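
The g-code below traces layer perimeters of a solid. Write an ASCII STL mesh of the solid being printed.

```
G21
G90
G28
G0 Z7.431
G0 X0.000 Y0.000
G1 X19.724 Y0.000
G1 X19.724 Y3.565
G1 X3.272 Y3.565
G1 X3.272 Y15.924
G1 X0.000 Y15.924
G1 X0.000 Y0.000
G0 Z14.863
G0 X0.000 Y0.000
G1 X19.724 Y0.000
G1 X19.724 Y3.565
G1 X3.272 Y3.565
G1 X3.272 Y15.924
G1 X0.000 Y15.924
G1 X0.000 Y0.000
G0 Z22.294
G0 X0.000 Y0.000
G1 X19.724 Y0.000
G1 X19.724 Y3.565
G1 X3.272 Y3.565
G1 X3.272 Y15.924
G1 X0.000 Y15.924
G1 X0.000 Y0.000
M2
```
solid part
  facet normal 0.0000 0.0000 -1.0000
    outer loop
      vertex 19.724 3.565 0.000
      vertex 19.724 0.000 0.000
      vertex 0.000 0.000 0.000
    endloop
  endfacet
  facet normal 0.0000 0.0000 -1.0000
    outer loop
      vertex 3.272 3.565 0.000
      vertex 19.724 3.565 0.000
      vertex 0.000 0.000 0.000
    endloop
  endfacet
  facet normal 0.0000 0.0000 -1.0000
    outer loop
      vertex 3.272 15.924 0.000
      vertex 3.272 3.565 0.000
      vertex 0.000 0.000 0.000
    endloop
  endfacet
  facet normal 0.0000 0.0000 -1.0000
    outer loop
      vertex 0.000 15.924 0.000
      vertex 3.272 15.924 0.000
      vertex 0.000 0.000 0.000
    endloop
  endfacet
  facet normal 0.0000 0.0000 1.0000
    outer loop
      vertex 0.000 0.000 22.294
      vertex 19.724 0.000 22.294
      vertex 19.724 3.565 22.294
    endloop
  endfacet
  facet normal 0.0000 0.0000 1.0000
    outer loop
      vertex 0.000 0.000 22.294
      vertex 19.724 3.565 22.294
      vertex 3.272 3.565 22.294
    endloop
  endfacet
  facet normal 0.0000 0.0000 1.0000
    outer loop
      vertex 0.000 0.000 22.294
      vertex 3.272 3.565 22.294
      vertex 3.272 15.924 22.294
    endloop
  endfacet
  facet normal 0.0000 0.0000 1.0000
    outer loop
      vertex 0.000 0.000 22.294
      vertex 3.272 15.924 22.294
      vertex 0.000 15.924 22.294
    endloop
  endfacet
  facet normal 0.0000 -1.0000 0.0000
    outer loop
      vertex 0.000 0.000 0.000
      vertex 19.724 0.000 0.000
      vertex 19.724 0.000 22.294
    endloop
  endfacet
  facet normal 0.0000 -1.0000 0.0000
    outer loop
      vertex 0.000 0.000 0.000
      vertex 19.724 0.000 22.294
      vertex 0.000 0.000 22.294
    endloop
  endfacet
  facet normal 1.0000 0.0000 0.0000
    outer loop
      vertex 19.724 0.000 0.000
      vertex 19.724 3.565 0.000
      vertex 19.724 3.565 22.294
    endloop
  endfacet
  facet normal 1.0000 0.0000 0.0000
    outer loop
      vertex 19.724 0.000 0.000
      vertex 19.724 3.565 22.294
      vertex 19.724 0.000 22.294
    endloop
  endfacet
  facet normal 0.0000 1.0000 0.0000
    outer loop
      vertex 19.724 3.565 0.000
      vertex 3.272 3.565 0.000
      vertex 3.272 3.565 22.294
    endloop
  endfacet
  facet normal 0.0000 1.0000 0.0000
    outer loop
      vertex 19.724 3.565 0.000
      vertex 3.272 3.565 22.294
      vertex 19.724 3.565 22.294
    endloop
  endfacet
  facet normal 1.0000 0.0000 0.0000
    outer loop
      vertex 3.272 3.565 0.000
      vertex 3.272 15.924 0.000
      vertex 3.272 15.924 22.294
    endloop
  endfacet
  facet normal 1.0000 0.0000 0.0000
    outer loop
      vertex 3.272 3.565 0.000
      vertex 3.272 15.924 22.294
      vertex 3.272 3.565 22.294
    endloop
  endfacet
  facet normal 0.0000 1.0000 0.0000
    outer loop
      vertex 3.272 15.924 0.000
      vertex 0.000 15.924 0.000
      vertex 0.000 15.924 22.294
    endloop
  endfacet
  facet normal 0.0000 1.0000 0.0000
    outer loop
      vertex 3.272 15.924 0.000
      vertex 0.000 15.924 22.294
      vertex 3.272 15.924 22.294
    endloop
  endfacet
  facet normal -1.0000 0.0000 0.0000
    outer loop
      vertex 0.000 15.924 0.000
      vertex 0.000 0.000 0.000
      vertex 0.000 0.000 22.294
    endloop
  endfacet
  facet normal -1.0000 0.0000 0.0000
    outer loop
      vertex 0.000 15.924 0.000
      vertex 0.000 0.000 22.294
      vertex 0.000 15.924 22.294
    endloop
  endfacet
endsolid part

The G0 Z moves step by Δz≈7.431 mm. Every layer's G1 loop is the same polygon, so the solid is a straight extrusion of it from z=0 to z≈22.3. Closing with flat bottom and top caps and triangulating gives 20 facets — an L-shaped prism: outer 19.7 × 15.9 mm, arm thicknesses ≈ 3.56 mm (horizontal) and 3.27 mm (vertical), extruded 22.3 mm in z.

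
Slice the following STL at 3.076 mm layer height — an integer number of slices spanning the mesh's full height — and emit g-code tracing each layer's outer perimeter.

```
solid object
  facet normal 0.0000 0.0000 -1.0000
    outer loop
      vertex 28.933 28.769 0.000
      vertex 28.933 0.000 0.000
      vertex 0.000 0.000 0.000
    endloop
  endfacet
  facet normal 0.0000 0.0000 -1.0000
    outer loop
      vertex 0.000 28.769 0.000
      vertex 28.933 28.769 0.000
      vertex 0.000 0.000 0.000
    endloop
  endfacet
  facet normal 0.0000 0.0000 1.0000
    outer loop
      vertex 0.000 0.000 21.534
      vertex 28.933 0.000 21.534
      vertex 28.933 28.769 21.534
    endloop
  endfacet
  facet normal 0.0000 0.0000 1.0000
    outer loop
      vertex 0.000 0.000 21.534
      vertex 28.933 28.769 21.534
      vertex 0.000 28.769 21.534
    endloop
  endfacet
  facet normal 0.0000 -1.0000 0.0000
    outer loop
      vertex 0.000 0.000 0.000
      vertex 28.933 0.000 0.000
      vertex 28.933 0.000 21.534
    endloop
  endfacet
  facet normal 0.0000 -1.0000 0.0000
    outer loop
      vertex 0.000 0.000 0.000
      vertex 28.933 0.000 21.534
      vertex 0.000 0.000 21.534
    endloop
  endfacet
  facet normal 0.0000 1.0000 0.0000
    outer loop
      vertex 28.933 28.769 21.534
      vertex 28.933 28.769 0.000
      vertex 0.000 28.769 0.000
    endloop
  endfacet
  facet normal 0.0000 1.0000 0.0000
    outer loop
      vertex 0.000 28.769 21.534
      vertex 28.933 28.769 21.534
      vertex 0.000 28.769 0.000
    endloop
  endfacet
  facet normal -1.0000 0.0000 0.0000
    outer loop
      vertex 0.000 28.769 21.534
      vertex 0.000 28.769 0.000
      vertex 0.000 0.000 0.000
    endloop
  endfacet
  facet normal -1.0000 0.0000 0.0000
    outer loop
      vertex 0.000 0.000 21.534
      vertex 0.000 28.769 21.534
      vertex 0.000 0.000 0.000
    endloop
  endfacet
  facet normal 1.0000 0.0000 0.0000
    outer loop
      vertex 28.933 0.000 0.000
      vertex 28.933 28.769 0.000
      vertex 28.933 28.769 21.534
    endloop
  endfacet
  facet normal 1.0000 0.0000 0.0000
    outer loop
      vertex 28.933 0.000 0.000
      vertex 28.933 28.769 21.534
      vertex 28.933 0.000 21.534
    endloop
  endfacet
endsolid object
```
; perimeter-only toolpath
G21 ; units = mm
G90 ; absolute positioning
G28 ; home
; layer 1
G0 Z3.076
G0 X0.000 Y0.000
G1 X28.933 Y0.000
G1 X28.933 Y28.769
G1 X0.000 Y28.769
G1 X0.000 Y0.000
; layer 2
G0 Z6.153
G0 X0.000 Y0.000
G1 X28.933 Y0.000
G1 X28.933 Y28.769
G1 X0.000 Y28.769
G1 X0.000 Y0.000
; layer 3
G0 Z9.229
G0 X0.000 Y0.000
G1 X28.933 Y0.000
G1 X28.933 Y28.769
G1 X0.000 Y28.769
G1 X0.000 Y0.000
; layer 4
G0 Z12.305
G0 X0.000 Y0.000
G1 X28.933 Y0.000
G1 X28.933 Y28.769
G1 X0.000 Y28.769
G1 X0.000 Y0.000
; layer 5
G0 Z15.381
G0 X0.000 Y0.000
G1 X28.933 Y0.000
G1 X28.933 Y28.769
G1 X0.000 Y28.769
G1 X0.000 Y0.000
; layer 6
G0 Z18.458
G0 X0.000 Y0.000
G1 X28.933 Y0.000
G1 X28.933 Y28.769
G1 X0.000 Y28.769
G1 X0.000 Y0.000
; layer 7
G0 Z21.534
G0 X0.000 Y0.000
G1 X28.933 Y0.000
G1 X28.933 Y28.769
G1 X0.000 Y28.769
G1 X0.000 Y0.000
M2 ; end

The solid is a rectangular box, roughly 28.9 × 28.8 mm footprint and 21.5 mm tall. Slicing at Δz = 3.076 mm — 7 equal slices spanning the solid's height, so layer i sits at z = i·h/7 — gives 7 non-empty perimeters. Each is a 4-segment closed polygon; G0 lifts to the layer z and rapids to the start vertex, then G1 traces the edges.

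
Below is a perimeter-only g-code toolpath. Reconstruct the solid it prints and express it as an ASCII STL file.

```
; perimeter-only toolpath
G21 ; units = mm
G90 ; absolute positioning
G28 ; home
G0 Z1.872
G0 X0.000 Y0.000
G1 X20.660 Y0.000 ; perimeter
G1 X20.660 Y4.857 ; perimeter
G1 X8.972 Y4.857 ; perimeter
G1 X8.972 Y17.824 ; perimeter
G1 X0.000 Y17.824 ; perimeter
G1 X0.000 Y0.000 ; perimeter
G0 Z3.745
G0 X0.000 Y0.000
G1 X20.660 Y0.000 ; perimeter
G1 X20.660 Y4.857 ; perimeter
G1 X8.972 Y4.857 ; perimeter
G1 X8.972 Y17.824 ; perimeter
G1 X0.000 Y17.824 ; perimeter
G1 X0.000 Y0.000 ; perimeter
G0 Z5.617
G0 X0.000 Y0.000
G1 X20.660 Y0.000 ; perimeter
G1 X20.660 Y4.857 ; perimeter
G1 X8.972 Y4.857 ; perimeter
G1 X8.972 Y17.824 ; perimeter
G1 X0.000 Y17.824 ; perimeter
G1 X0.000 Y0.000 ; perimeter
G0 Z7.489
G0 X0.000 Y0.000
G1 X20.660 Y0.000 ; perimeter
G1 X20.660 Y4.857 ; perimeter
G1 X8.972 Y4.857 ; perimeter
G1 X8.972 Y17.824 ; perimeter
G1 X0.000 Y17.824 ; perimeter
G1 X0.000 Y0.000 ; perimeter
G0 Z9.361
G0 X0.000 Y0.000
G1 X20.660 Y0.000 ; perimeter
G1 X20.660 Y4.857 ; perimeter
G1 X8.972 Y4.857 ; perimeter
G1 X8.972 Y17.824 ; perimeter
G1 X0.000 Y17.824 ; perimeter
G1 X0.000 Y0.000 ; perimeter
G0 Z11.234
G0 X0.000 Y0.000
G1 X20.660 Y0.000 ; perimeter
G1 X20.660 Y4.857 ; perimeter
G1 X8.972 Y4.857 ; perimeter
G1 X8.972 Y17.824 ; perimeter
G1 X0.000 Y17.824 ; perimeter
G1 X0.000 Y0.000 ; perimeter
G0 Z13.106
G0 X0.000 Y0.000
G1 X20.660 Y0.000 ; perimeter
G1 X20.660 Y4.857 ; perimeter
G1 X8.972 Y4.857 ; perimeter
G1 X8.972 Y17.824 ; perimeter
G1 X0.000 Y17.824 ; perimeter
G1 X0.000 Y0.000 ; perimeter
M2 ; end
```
solid part
  facet normal 0.0000 0.0000 -1.0000
    outer loop
      vertex 20.660 4.857 0.000
      vertex 20.660 0.000 0.000
      vertex 0.000 0.000 0.000
    endloop
  endfacet
  facet normal 0.0000 0.0000 -1.0000
    outer loop
      vertex 8.972 4.857 0.000
      vertex 20.660 4.857 0.000
      vertex 0.000 0.000 0.000
    endloop
  endfacet
  facet normal 0.0000 0.0000 -1.0000
    outer loop
      vertex 8.972 17.824 0.000
      vertex 8.972 4.857 0.000
      vertex 0.000 0.000 0.000
    endloop
  endfacet
  facet normal 0.0000 0.0000 -1.0000
    outer loop
      vertex 0.000 17.824 0.000
      vertex 8.972 17.824 0.000
      vertex 0.000 0.000 0.000
    endloop
  endfacet
  facet normal 0.0000 0.0000 1.0000
    outer loop
      vertex 0.000 0.000 13.106
      vertex 20.660 0.000 13.106
      vertex 20.660 4.857 13.106
    endloop
  endfacet
  facet normal 0.0000 0.0000 1.0000
    outer loop
      vertex 0.000 0.000 13.106
      vertex 20.660 4.857 13.106
      vertex 8.972 4.857 13.106
    endloop
  endfacet
  facet normal 0.0000 0.0000 1.0000
    outer loop
      vertex 0.000 0.000 13.106
      vertex 8.972 4.857 13.106
      vertex 8.972 17.824 13.106
    endloop
  endfacet
  facet normal 0.0000 0.0000 1.0000
    outer loop
      vertex 0.000 0.000 13.106
      vertex 8.972 17.824 13.106
      vertex 0.000 17.824 13.106
    endloop
  endfacet
  facet normal 0.0000 -1.0000 0.0000
    outer loop
      vertex 0.000 0.000 0.000
      vertex 20.660 0.000 0.000
      vertex 20.660 0.000 13.106
    endloop
  endfacet
  facet normal 0.0000 -1.0000 0.0000
    outer loop
      vertex 0.000 0.000 0.000
      vertex 20.660 0.000 13.106
      vertex 0.000 0.000 13.106
    endloop
  endfacet
  facet normal 1.0000 0.0000 0.0000
    outer loop
      vertex 20.660 0.000 0.000
      vertex 20.660 4.857 0.000
      vertex 20.660 4.857 13.106
    endloop
  endfacet
  facet normal 1.0000 0.0000 0.0000
    outer loop
      vertex 20.660 0.000 0.000
      vertex 20.660 4.857 13.106
      vertex 20.660 0.000 13.106
    endloop
  endfacet
  facet normal 0.0000 1.0000 0.0000
    outer loop
      vertex 20.660 4.857 0.000
      vertex 8.972 4.857 0.000
      vertex 8.972 4.857 13.106
    endloop
  endfacet
  facet normal 0.0000 1.0000 0.0000
    outer loop
      vertex 20.660 4.857 0.000
      vertex 8.972 4.857 13.106
      vertex 20.660 4.857 13.106
    endloop
  endfacet
  facet normal 1.0000 0.0000 0.0000
    outer loop
      vertex 8.972 4.857 0.000
      vertex 8.972 17.824 0.000
      vertex 8.972 17.824 13.106
    endloop
  endfacet
  facet normal 1.0000 0.0000 0.0000
    outer loop
      vertex 8.972 4.857 0.000
      vertex 8.972 17.824 13.106
      vertex 8.972 4.857 13.106
    endloop
  endfacet
  facet normal 0.0000 1.0000 0.0000
    outer loop
      vertex 8.972 17.824 0.000
      vertex 0.000 17.824 0.000
      vertex 0.000 17.824 13.106
    endloop
  endfacet
  facet normal 0.0000 1.0000 0.0000
    outer loop
      vertex 8.972 17.824 0.000
      vertex 0.000 17.824 13.106
      vertex 8.972 17.824 13.106
    endloop
  endfacet
  facet normal -1.0000 0.0000 0.0000
    outer loop
      vertex 0.000 17.824 0.000
      vertex 0.000 0.000 0.000
      vertex 0.000 0.000 13.106
    endloop
  endfacet
  facet normal -1.0000 0.0000 0.0000
    outer loop
      vertex 0.000 17.824 0.000
      vertex 0.000 0.000 13.106
      vertex 0.000 17.824 13.106
    endloop
  endfacet
endsolid part

The G0 Z moves step by Δz≈1.872 mm. Every layer's G1 loop is the same polygon, so the solid is a straight extrusion of it from z=0 to z≈13.1. Closing with flat bottom and top caps and triangulating gives 20 facets — an L-shaped prism: outer 20.7 × 17.8 mm, arm thicknesses ≈ 4.86 mm (horizontal) and 8.97 mm (vertical), extruded 13.1 mm in z.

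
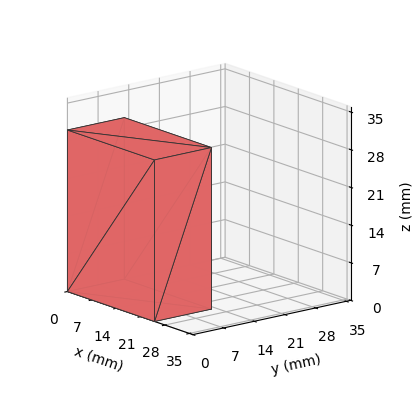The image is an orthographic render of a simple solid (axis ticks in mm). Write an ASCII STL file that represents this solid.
Reading the render: the shape is a rectangular box, roughly 25 × 13 mm footprint and 30 mm tall (dimensions read to the nearest mm from the axis ticks). For the STL, each face is triangulated and given an outward normal.

solid part
  facet normal 0.0000 0.0000 -1.0000
    outer loop
      vertex 25.00 13.00 0.00
      vertex 25.00 0.00 0.00
      vertex 0.00 0.00 0.00
    endloop
  endfacet
  facet normal 0.0000 0.0000 -1.0000
    outer loop
      vertex 0.00 13.00 0.00
      vertex 25.00 13.00 0.00
      vertex 0.00 0.00 0.00
    endloop
  endfacet
  facet normal 0.0000 0.0000 1.0000
    outer loop
      vertex 0.00 0.00 30.00
      vertex 25.00 0.00 30.00
      vertex 25.00 13.00 30.00
    endloop
  endfacet
  facet normal 0.0000 0.0000 1.0000
    outer loop
      vertex 0.00 0.00 30.00
      vertex 25.00 13.00 30.00
      vertex 0.00 13.00 30.00
    endloop
  endfacet
  facet normal 0.0000 -1.0000 0.0000
    outer loop
      vertex 0.00 0.00 0.00
      vertex 25.00 0.00 0.00
      vertex 25.00 0.00 30.00
    endloop
  endfacet
  facet normal 0.0000 -1.0000 0.0000
    outer loop
      vertex 0.00 0.00 0.00
      vertex 25.00 0.00 30.00
      vertex 0.00 0.00 30.00
    endloop
  endfacet
  facet normal 0.0000 1.0000 0.0000
    outer loop
      vertex 25.00 13.00 30.00
      vertex 25.00 13.00 0.00
      vertex 0.00 13.00 0.00
    endloop
  endfacet
  facet normal 0.0000 1.0000 0.0000
    outer loop
      vertex 0.00 13.00 30.00
      vertex 25.00 13.00 30.00
      vertex 0.00 13.00 0.00
    endloop
  endfacet
  facet normal -1.0000 0.0000 0.0000
    outer loop
      vertex 0.00 13.00 30.00
      vertex 0.00 13.00 0.00
      vertex 0.00 0.00 0.00
    endloop
  endfacet
  facet normal -1.0000 0.0000 0.0000
    outer loop
      vertex 0.00 0.00 30.00
      vertex 0.00 13.00 30.00
      vertex 0.00 0.00 0.00
    endloop
  endfacet
  facet normal 1.0000 0.0000 0.0000
    outer loop
      vertex 25.00 0.00 0.00
      vertex 25.00 13.00 0.00
      vertex 25.00 13.00 30.00
    endloop
  endfacet
  facet normal 1.0000 0.0000 0.0000
    outer loop
      vertex 25.00 0.00 0.00
      vertex 25.00 13.00 30.00
      vertex 25.00 0.00 30.00
    endloop
  endfacet
endsolid part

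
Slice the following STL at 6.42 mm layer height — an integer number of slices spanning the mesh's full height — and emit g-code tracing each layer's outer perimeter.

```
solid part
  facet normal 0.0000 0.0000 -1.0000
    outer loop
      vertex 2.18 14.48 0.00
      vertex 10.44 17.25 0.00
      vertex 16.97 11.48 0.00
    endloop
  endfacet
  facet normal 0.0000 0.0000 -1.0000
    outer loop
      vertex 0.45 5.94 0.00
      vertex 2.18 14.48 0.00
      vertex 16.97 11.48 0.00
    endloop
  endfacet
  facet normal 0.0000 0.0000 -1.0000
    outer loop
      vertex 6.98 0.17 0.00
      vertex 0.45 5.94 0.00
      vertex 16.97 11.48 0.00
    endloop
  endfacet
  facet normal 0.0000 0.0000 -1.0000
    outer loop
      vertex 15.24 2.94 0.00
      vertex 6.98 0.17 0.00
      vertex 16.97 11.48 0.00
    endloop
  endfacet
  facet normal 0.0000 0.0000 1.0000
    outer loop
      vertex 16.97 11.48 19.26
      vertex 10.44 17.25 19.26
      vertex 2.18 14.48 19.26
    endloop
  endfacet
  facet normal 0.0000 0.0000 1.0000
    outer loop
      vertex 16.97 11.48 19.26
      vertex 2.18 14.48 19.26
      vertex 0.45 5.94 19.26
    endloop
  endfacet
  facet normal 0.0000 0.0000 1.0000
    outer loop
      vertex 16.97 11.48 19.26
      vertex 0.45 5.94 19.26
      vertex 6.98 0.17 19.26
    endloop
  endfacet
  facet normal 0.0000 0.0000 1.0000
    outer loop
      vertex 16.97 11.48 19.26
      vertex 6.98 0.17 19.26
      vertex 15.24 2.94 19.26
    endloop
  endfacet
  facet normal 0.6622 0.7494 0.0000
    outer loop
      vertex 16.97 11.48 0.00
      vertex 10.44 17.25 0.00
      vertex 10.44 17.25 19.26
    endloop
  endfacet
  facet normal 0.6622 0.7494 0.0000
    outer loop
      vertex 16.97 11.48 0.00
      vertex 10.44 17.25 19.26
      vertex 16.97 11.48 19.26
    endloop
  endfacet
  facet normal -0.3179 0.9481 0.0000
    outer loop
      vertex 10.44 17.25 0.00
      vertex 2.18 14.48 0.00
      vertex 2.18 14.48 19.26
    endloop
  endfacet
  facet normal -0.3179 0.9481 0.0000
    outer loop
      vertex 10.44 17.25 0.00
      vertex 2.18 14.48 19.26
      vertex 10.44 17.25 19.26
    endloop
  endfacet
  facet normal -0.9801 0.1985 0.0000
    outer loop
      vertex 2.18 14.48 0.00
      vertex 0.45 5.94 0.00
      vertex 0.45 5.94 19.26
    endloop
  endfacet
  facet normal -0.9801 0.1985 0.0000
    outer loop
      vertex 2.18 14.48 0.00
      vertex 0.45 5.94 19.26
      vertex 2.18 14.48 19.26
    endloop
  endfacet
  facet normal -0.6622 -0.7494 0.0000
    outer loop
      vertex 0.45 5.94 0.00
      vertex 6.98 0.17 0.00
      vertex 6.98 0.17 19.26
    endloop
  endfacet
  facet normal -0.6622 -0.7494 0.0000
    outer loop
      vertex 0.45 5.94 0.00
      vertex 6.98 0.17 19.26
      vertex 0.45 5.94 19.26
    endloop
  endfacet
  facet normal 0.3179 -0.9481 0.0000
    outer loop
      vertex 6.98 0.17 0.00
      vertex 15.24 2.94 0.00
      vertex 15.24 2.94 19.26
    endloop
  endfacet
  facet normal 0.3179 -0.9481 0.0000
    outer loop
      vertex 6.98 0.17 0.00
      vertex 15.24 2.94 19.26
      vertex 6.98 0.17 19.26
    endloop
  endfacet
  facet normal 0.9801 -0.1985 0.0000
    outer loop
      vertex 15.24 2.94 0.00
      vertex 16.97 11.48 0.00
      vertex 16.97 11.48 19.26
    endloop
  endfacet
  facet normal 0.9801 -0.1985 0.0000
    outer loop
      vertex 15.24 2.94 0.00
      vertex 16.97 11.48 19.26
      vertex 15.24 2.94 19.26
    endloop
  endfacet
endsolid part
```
; perimeter-only toolpath
G21 ; units = mm
G90 ; absolute positioning
G28 ; home
; layer 1
G0 Z6.42
G0 X16.97 Y11.48
G1 X10.44 Y17.25
G1 X2.18 Y14.48
G1 X0.45 Y5.94
G1 X6.98 Y0.17
G1 X15.24 Y2.94
G1 X16.97 Y11.48
; layer 2
G0 Z12.84
G0 X16.97 Y11.48
G1 X10.44 Y17.25
G1 X2.18 Y14.48
G1 X0.45 Y5.94
G1 X6.98 Y0.17
G1 X15.24 Y2.94
G1 X16.97 Y11.48
; layer 3
G0 Z19.26
G0 X16.97 Y11.48
G1 X10.44 Y17.25
G1 X2.18 Y14.48
G1 X0.45 Y5.94
G1 X6.98 Y0.17
G1 X15.24 Y2.94
G1 X16.97 Y11.48
M2 ; end

The solid is a regular 6-sided prism (a cylinder approximated with 6 flat sides), circumscribed radius ≈ 8.71 mm, height ≈ 19.3 mm. Slicing at Δz = 6.42 mm — 3 equal slices spanning the solid's height, so layer i sits at z = i·h/3 — gives 3 non-empty perimeters. Each is a 6-segment closed polygon; G0 lifts to the layer z and rapids to the start vertex, then G1 traces the edges.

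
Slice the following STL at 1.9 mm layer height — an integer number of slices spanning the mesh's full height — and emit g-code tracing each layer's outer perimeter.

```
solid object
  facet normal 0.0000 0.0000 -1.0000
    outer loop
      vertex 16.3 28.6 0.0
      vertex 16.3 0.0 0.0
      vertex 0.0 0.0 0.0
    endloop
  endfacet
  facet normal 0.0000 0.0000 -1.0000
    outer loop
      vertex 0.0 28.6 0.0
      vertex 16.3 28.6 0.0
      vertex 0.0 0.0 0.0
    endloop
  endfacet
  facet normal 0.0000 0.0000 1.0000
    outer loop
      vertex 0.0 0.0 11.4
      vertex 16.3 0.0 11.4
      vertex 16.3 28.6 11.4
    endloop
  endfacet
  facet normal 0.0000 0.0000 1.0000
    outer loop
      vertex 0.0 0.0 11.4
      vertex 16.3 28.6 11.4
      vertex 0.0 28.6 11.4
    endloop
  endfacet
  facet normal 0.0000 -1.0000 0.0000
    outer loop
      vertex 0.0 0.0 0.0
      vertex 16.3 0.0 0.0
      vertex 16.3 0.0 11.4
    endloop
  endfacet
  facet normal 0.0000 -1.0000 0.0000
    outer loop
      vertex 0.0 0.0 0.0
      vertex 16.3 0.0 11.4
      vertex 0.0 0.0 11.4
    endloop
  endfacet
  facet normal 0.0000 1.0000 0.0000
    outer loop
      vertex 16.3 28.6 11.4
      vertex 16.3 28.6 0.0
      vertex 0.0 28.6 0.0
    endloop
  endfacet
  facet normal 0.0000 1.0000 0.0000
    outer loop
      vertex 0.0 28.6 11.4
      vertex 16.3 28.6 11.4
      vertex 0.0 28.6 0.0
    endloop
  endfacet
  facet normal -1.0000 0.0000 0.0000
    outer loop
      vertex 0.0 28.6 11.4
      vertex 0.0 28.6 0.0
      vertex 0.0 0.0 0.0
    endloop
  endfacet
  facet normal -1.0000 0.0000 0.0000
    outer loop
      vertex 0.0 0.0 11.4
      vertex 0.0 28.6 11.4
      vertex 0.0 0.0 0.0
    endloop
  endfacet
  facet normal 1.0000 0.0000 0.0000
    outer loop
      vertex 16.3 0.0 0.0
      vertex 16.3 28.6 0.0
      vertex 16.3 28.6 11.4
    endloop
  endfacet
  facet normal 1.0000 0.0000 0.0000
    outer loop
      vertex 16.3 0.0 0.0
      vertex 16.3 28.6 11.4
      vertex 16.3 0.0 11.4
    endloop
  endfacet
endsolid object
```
; perimeter-only toolpath
G21 ; units = mm
G90 ; absolute positioning
G28 ; home
; layer 1
G0 Z1.9
G0 X0.0 Y0.0
G1 X16.3 Y0.0
G1 X16.3 Y28.6
G1 X0.0 Y28.6
G1 X0.0 Y0.0
; layer 2
G0 Z3.8
G0 X0.0 Y0.0
G1 X16.3 Y0.0
G1 X16.3 Y28.6
G1 X0.0 Y28.6
G1 X0.0 Y0.0
; layer 3
G0 Z5.7
G0 X0.0 Y0.0
G1 X16.3 Y0.0
G1 X16.3 Y28.6
G1 X0.0 Y28.6
G1 X0.0 Y0.0
; layer 4
G0 Z7.6
G0 X0.0 Y0.0
G1 X16.3 Y0.0
G1 X16.3 Y28.6
G1 X0.0 Y28.6
G1 X0.0 Y0.0
; layer 5
G0 Z9.5
G0 X0.0 Y0.0
G1 X16.3 Y0.0
G1 X16.3 Y28.6
G1 X0.0 Y28.6
G1 X0.0 Y0.0
; layer 6
G0 Z11.4
G0 X0.0 Y0.0
G1 X16.3 Y0.0
G1 X16.3 Y28.6
G1 X0.0 Y28.6
G1 X0.0 Y0.0
M2 ; end

The solid is a rectangular box, roughly 16.3 × 28.6 mm footprint and 11.4 mm tall. Slicing at Δz = 1.9 mm — 6 equal slices spanning the solid's height, so layer i sits at z = i·h/6 — gives 6 non-empty perimeters. Each is a 4-segment closed polygon; G0 lifts to the layer z and rapids to the start vertex, then G1 traces the edges.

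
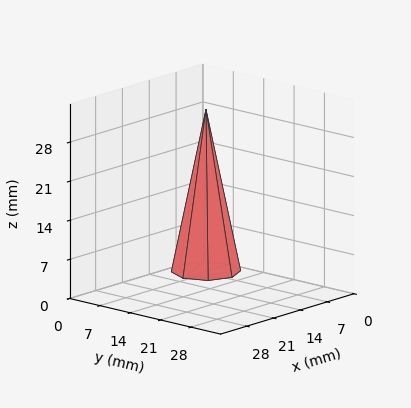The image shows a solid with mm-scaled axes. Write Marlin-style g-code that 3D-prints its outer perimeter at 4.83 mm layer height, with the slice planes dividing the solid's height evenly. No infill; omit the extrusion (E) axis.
Reading the render: the shape is a regular 8-sided pyramid, base circumscribed radius ≈ 6 mm, apex at z ≈ 29 mm (dimensions read to the nearest mm from the axis ticks). For the g-code, the solid's height is divided into equal slices at the stated Δz and each level perimeter traced with G1 moves after a G0 lift.

; perimeter-only toolpath
G21 ; units = mm
G90 ; absolute positioning
G28 ; home
; layer 1
G0 Z4.83
G0 X11.00 Y6.00
G1 X9.53 Y9.53
G1 X6.00 Y11.00
G1 X2.47 Y9.53
G1 X1.00 Y6.00
G1 X2.47 Y2.47
G1 X6.00 Y1.00
G1 X9.53 Y2.47
G1 X11.00 Y6.00
; layer 2
G0 Z9.67
G0 X10.00 Y6.00
G1 X8.83 Y8.83
G1 X6.00 Y10.00
G1 X3.17 Y8.83
G1 X2.00 Y6.00
G1 X3.17 Y3.17
G1 X6.00 Y2.00
G1 X8.83 Y3.17
G1 X10.00 Y6.00
; layer 3
G0 Z14.50
G0 X9.00 Y6.00
G1 X8.12 Y8.12
G1 X6.00 Y9.00
G1 X3.88 Y8.12
G1 X3.00 Y6.00
G1 X3.88 Y3.88
G1 X6.00 Y3.00
G1 X8.12 Y3.88
G1 X9.00 Y6.00
; layer 4
G0 Z19.33
G0 X8.00 Y6.00
G1 X7.41 Y7.41
G1 X6.00 Y8.00
G1 X4.59 Y7.41
G1 X4.00 Y6.00
G1 X4.59 Y4.59
G1 X6.00 Y4.00
G1 X7.41 Y4.59
G1 X8.00 Y6.00
; layer 5
G0 Z24.17
G0 X7.00 Y6.00
G1 X6.71 Y6.71
G1 X6.00 Y7.00
G1 X5.29 Y6.71
G1 X5.00 Y6.00
G1 X5.29 Y5.29
G1 X6.00 Y5.00
G1 X6.71 Y5.29
G1 X7.00 Y6.00
M2 ; end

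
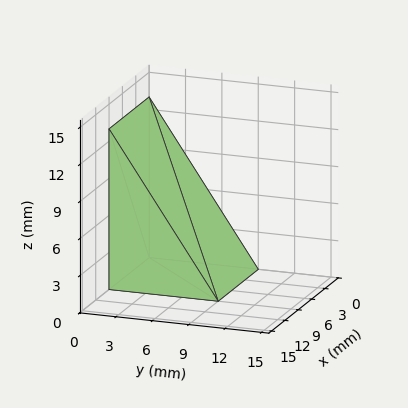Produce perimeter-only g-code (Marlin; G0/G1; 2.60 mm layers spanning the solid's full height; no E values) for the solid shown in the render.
Reading the render: the shape is a wedge (ramp): 9 × 9 mm base, rising to 13 mm along the y=0 edge and sloping linearly to z=0 at y=9 (dimensions read to the nearest mm from the axis ticks). For the g-code, the solid's height is divided into equal slices at the stated Δz and each level perimeter traced with G1 moves after a G0 lift.

; perimeter-only toolpath
G21 ; units = mm
G90 ; absolute positioning
G28 ; home
; layer 1
G0 Z2.60
G0 X0.00 Y0.00
G1 X9.00 Y0.00
G1 X9.00 Y7.20
G1 X0.00 Y7.20
G1 X0.00 Y0.00
; layer 2
G0 Z5.20
G0 X0.00 Y0.00
G1 X9.00 Y0.00
G1 X9.00 Y5.40
G1 X0.00 Y5.40
G1 X0.00 Y0.00
; layer 3
G0 Z7.80
G0 X0.00 Y0.00
G1 X9.00 Y0.00
G1 X9.00 Y3.60
G1 X0.00 Y3.60
G1 X0.00 Y0.00
; layer 4
G0 Z10.40
G0 X0.00 Y0.00
G1 X9.00 Y0.00
G1 X9.00 Y1.80
G1 X0.00 Y1.80
G1 X0.00 Y0.00
M2 ; end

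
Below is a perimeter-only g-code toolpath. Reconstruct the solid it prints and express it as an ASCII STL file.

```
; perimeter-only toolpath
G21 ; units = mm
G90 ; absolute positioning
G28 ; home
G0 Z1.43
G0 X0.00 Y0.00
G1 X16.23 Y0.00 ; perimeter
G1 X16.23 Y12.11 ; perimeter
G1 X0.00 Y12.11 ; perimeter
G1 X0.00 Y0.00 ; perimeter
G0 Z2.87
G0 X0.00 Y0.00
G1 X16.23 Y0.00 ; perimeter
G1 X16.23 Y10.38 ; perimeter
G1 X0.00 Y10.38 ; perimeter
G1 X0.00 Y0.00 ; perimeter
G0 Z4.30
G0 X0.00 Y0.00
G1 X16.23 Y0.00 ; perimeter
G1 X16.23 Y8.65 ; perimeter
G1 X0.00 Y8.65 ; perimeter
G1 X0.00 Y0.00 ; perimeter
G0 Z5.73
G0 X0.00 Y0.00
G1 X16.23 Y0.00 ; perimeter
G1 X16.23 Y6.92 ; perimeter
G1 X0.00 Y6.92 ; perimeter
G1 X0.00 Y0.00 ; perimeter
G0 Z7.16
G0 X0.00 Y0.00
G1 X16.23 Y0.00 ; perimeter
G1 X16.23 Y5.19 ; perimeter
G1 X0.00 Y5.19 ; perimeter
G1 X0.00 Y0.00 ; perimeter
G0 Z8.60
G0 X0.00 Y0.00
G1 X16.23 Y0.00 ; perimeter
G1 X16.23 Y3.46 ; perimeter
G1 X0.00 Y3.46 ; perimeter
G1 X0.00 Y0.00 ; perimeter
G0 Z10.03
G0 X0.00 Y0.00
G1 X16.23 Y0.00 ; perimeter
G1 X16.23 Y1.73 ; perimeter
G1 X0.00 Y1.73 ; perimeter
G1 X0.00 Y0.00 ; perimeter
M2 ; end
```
solid part
  facet normal 0.0000 0.0000 -1.0000
    outer loop
      vertex 16.23 13.84 0.00
      vertex 16.23 0.00 0.00
      vertex 0.00 0.00 0.00
    endloop
  endfacet
  facet normal 0.0000 0.0000 -1.0000
    outer loop
      vertex 0.00 13.84 0.00
      vertex 16.23 13.84 0.00
      vertex 0.00 0.00 0.00
    endloop
  endfacet
  facet normal 0.0000 -1.0000 0.0000
    outer loop
      vertex 0.00 0.00 0.00
      vertex 16.23 0.00 0.00
      vertex 16.23 0.00 11.46
    endloop
  endfacet
  facet normal 0.0000 -1.0000 0.0000
    outer loop
      vertex 0.00 0.00 0.00
      vertex 16.23 0.00 11.46
      vertex 0.00 0.00 11.46
    endloop
  endfacet
  facet normal 0.0000 0.6378 0.7702
    outer loop
      vertex 0.00 0.00 11.46
      vertex 16.23 0.00 11.46
      vertex 16.23 13.84 0.00
    endloop
  endfacet
  facet normal 0.0000 0.6378 0.7702
    outer loop
      vertex 0.00 0.00 11.46
      vertex 16.23 13.84 0.00
      vertex 0.00 13.84 0.00
    endloop
  endfacet
  facet normal -1.0000 0.0000 0.0000
    outer loop
      vertex 0.00 0.00 11.46
      vertex 0.00 13.84 0.00
      vertex 0.00 0.00 0.00
    endloop
  endfacet
  facet normal 1.0000 0.0000 0.0000
    outer loop
      vertex 16.23 0.00 0.00
      vertex 16.23 13.84 0.00
      vertex 16.23 0.00 11.46
    endloop
  endfacet
endsolid part

The G0 Z moves step by Δz≈1.43 mm. The G1 loops shrink linearly with z, so the solid tapers from its base footprint up to z≈11.5. Closing with a flat bottom cap and the tapered top and triangulating gives 8 facets — a wedge (ramp): 16.2 × 13.8 mm base, rising to 11.5 mm along the y=0 edge and sloping linearly to z=0 at y=13.8.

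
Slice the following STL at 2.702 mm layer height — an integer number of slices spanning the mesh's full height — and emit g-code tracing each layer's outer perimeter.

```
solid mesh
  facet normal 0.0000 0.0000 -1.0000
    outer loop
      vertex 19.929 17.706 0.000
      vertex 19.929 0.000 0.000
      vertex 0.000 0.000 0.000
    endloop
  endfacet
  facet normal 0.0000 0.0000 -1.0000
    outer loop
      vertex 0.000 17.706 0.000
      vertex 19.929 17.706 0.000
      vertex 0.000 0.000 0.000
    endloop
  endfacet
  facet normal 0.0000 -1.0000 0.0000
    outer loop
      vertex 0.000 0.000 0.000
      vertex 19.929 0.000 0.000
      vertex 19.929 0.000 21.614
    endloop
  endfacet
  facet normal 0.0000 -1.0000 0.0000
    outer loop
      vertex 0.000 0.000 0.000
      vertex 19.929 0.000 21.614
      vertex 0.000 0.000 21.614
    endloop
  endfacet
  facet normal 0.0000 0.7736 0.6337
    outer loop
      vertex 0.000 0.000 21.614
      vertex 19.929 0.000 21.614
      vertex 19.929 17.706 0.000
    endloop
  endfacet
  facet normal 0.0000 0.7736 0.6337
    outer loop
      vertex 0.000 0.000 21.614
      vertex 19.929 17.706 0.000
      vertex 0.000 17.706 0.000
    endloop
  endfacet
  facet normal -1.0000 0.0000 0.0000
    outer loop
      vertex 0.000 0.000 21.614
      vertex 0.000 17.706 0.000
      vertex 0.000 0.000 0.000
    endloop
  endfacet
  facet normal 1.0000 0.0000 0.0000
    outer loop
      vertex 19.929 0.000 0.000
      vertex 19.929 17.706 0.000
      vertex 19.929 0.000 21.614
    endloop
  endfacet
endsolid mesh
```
; perimeter-only toolpath
G21 ; units = mm
G90 ; absolute positioning
G28 ; home
; layer 1
G0 Z2.702
G0 X0.000 Y0.000
G1 X19.929 Y0.000
G1 X19.929 Y15.493
G1 X0.000 Y15.493
G1 X0.000 Y0.000
; layer 2
G0 Z5.404
G0 X0.000 Y0.000
G1 X19.929 Y0.000
G1 X19.929 Y13.279
G1 X0.000 Y13.279
G1 X0.000 Y0.000
; layer 3
G0 Z8.105
G0 X0.000 Y0.000
G1 X19.929 Y0.000
G1 X19.929 Y11.066
G1 X0.000 Y11.066
G1 X0.000 Y0.000
; layer 4
G0 Z10.807
G0 X0.000 Y0.000
G1 X19.929 Y0.000
G1 X19.929 Y8.853
G1 X0.000 Y8.853
G1 X0.000 Y0.000
; layer 5
G0 Z13.509
G0 X0.000 Y0.000
G1 X19.929 Y0.000
G1 X19.929 Y6.640
G1 X0.000 Y6.640
G1 X0.000 Y0.000
; layer 6
G0 Z16.210
G0 X0.000 Y0.000
G1 X19.929 Y0.000
G1 X19.929 Y4.426
G1 X0.000 Y4.426
G1 X0.000 Y0.000
; layer 7
G0 Z18.912
G0 X0.000 Y0.000
G1 X19.929 Y0.000
G1 X19.929 Y2.213
G1 X0.000 Y2.213
G1 X0.000 Y0.000
M2 ; end

The solid is a wedge (ramp): 19.9 × 17.7 mm base, rising to 21.6 mm along the y=0 edge and sloping linearly to z=0 at y=17.7. Slicing at Δz = 2.702 mm — 8 equal slices spanning the solid's height, so layer i sits at z = i·h/8 — gives 7 non-empty perimeters. Each is a 4-segment closed polygon; G0 lifts to the layer z and rapids to the start vertex, then G1 traces the edges. The cross-section shrinks linearly with z (the slice at the apex is degenerate and omitted).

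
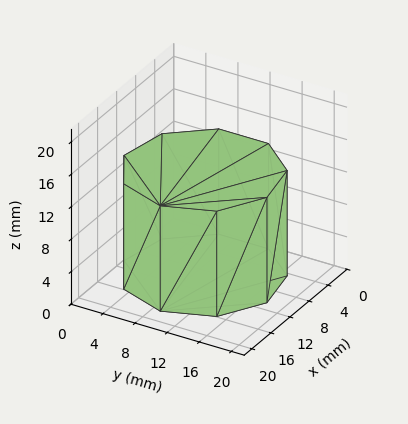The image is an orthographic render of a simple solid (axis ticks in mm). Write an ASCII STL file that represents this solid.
Reading the render: the shape is a regular 9-sided prism (a cylinder approximated with 9 flat sides), circumscribed radius ≈ 9 mm, height ≈ 13 mm (dimensions read to the nearest mm from the axis ticks). For the STL, each face is triangulated and given an outward normal.

solid part
  facet normal 0.0000 0.0000 -1.0000
    outer loop
      vertex 10.6 17.9 0.0
      vertex 15.9 14.8 0.0
      vertex 18.0 9.0 0.0
    endloop
  endfacet
  facet normal 0.0000 0.0000 -1.0000
    outer loop
      vertex 4.5 16.8 0.0
      vertex 10.6 17.9 0.0
      vertex 18.0 9.0 0.0
    endloop
  endfacet
  facet normal 0.0000 0.0000 -1.0000
    outer loop
      vertex 0.5 12.1 0.0
      vertex 4.5 16.8 0.0
      vertex 18.0 9.0 0.0
    endloop
  endfacet
  facet normal 0.0000 0.0000 -1.0000
    outer loop
      vertex 0.5 5.9 0.0
      vertex 0.5 12.1 0.0
      vertex 18.0 9.0 0.0
    endloop
  endfacet
  facet normal 0.0000 0.0000 -1.0000
    outer loop
      vertex 4.5 1.2 0.0
      vertex 0.5 5.9 0.0
      vertex 18.0 9.0 0.0
    endloop
  endfacet
  facet normal 0.0000 0.0000 -1.0000
    outer loop
      vertex 10.6 0.1 0.0
      vertex 4.5 1.2 0.0
      vertex 18.0 9.0 0.0
    endloop
  endfacet
  facet normal 0.0000 0.0000 -1.0000
    outer loop
      vertex 15.9 3.2 0.0
      vertex 10.6 0.1 0.0
      vertex 18.0 9.0 0.0
    endloop
  endfacet
  facet normal 0.0000 0.0000 1.0000
    outer loop
      vertex 18.0 9.0 13.0
      vertex 15.9 14.8 13.0
      vertex 10.6 17.9 13.0
    endloop
  endfacet
  facet normal 0.0000 0.0000 1.0000
    outer loop
      vertex 18.0 9.0 13.0
      vertex 10.6 17.9 13.0
      vertex 4.5 16.8 13.0
    endloop
  endfacet
  facet normal 0.0000 0.0000 1.0000
    outer loop
      vertex 18.0 9.0 13.0
      vertex 4.5 16.8 13.0
      vertex 0.5 12.1 13.0
    endloop
  endfacet
  facet normal 0.0000 0.0000 1.0000
    outer loop
      vertex 18.0 9.0 13.0
      vertex 0.5 12.1 13.0
      vertex 0.5 5.9 13.0
    endloop
  endfacet
  facet normal 0.0000 0.0000 1.0000
    outer loop
      vertex 18.0 9.0 13.0
      vertex 0.5 5.9 13.0
      vertex 4.5 1.2 13.0
    endloop
  endfacet
  facet normal 0.0000 0.0000 1.0000
    outer loop
      vertex 18.0 9.0 13.0
      vertex 4.5 1.2 13.0
      vertex 10.6 0.1 13.0
    endloop
  endfacet
  facet normal 0.0000 0.0000 1.0000
    outer loop
      vertex 18.0 9.0 13.0
      vertex 10.6 0.1 13.0
      vertex 15.9 3.2 13.0
    endloop
  endfacet
  facet normal 0.9403 0.3404 0.0000
    outer loop
      vertex 18.0 9.0 0.0
      vertex 15.9 14.8 0.0
      vertex 15.9 14.8 13.0
    endloop
  endfacet
  facet normal 0.9403 0.3404 0.0000
    outer loop
      vertex 18.0 9.0 0.0
      vertex 15.9 14.8 13.0
      vertex 18.0 9.0 13.0
    endloop
  endfacet
  facet normal 0.5049 0.8632 0.0000
    outer loop
      vertex 15.9 14.8 0.0
      vertex 10.6 17.9 0.0
      vertex 10.6 17.9 13.0
    endloop
  endfacet
  facet normal 0.5049 0.8632 0.0000
    outer loop
      vertex 15.9 14.8 0.0
      vertex 10.6 17.9 13.0
      vertex 15.9 14.8 13.0
    endloop
  endfacet
  facet normal -0.1775 0.9841 0.0000
    outer loop
      vertex 10.6 17.9 0.0
      vertex 4.5 16.8 0.0
      vertex 4.5 16.8 13.0
    endloop
  endfacet
  facet normal -0.1775 0.9841 0.0000
    outer loop
      vertex 10.6 17.9 0.0
      vertex 4.5 16.8 13.0
      vertex 10.6 17.9 13.0
    endloop
  endfacet
  facet normal -0.7615 0.6481 0.0000
    outer loop
      vertex 4.5 16.8 0.0
      vertex 0.5 12.1 0.0
      vertex 0.5 12.1 13.0
    endloop
  endfacet
  facet normal -0.7615 0.6481 0.0000
    outer loop
      vertex 4.5 16.8 0.0
      vertex 0.5 12.1 13.0
      vertex 4.5 16.8 13.0
    endloop
  endfacet
  facet normal -1.0000 0.0000 0.0000
    outer loop
      vertex 0.5 12.1 0.0
      vertex 0.5 5.9 0.0
      vertex 0.5 5.9 13.0
    endloop
  endfacet
  facet normal -1.0000 0.0000 0.0000
    outer loop
      vertex 0.5 12.1 0.0
      vertex 0.5 5.9 13.0
      vertex 0.5 12.1 13.0
    endloop
  endfacet
  facet normal -0.7615 -0.6481 0.0000
    outer loop
      vertex 0.5 5.9 0.0
      vertex 4.5 1.2 0.0
      vertex 4.5 1.2 13.0
    endloop
  endfacet
  facet normal -0.7615 -0.6481 0.0000
    outer loop
      vertex 0.5 5.9 0.0
      vertex 4.5 1.2 13.0
      vertex 0.5 5.9 13.0
    endloop
  endfacet
  facet normal -0.1775 -0.9841 0.0000
    outer loop
      vertex 4.5 1.2 0.0
      vertex 10.6 0.1 0.0
      vertex 10.6 0.1 13.0
    endloop
  endfacet
  facet normal -0.1775 -0.9841 0.0000
    outer loop
      vertex 4.5 1.2 0.0
      vertex 10.6 0.1 13.0
      vertex 4.5 1.2 13.0
    endloop
  endfacet
  facet normal 0.5049 -0.8632 0.0000
    outer loop
      vertex 10.6 0.1 0.0
      vertex 15.9 3.2 0.0
      vertex 15.9 3.2 13.0
    endloop
  endfacet
  facet normal 0.5049 -0.8632 0.0000
    outer loop
      vertex 10.6 0.1 0.0
      vertex 15.9 3.2 13.0
      vertex 10.6 0.1 13.0
    endloop
  endfacet
  facet normal 0.9403 -0.3404 0.0000
    outer loop
      vertex 15.9 3.2 0.0
      vertex 18.0 9.0 0.0
      vertex 18.0 9.0 13.0
    endloop
  endfacet
  facet normal 0.9403 -0.3404 0.0000
    outer loop
      vertex 15.9 3.2 0.0
      vertex 18.0 9.0 13.0
      vertex 15.9 3.2 13.0
    endloop
  endfacet
endsolid part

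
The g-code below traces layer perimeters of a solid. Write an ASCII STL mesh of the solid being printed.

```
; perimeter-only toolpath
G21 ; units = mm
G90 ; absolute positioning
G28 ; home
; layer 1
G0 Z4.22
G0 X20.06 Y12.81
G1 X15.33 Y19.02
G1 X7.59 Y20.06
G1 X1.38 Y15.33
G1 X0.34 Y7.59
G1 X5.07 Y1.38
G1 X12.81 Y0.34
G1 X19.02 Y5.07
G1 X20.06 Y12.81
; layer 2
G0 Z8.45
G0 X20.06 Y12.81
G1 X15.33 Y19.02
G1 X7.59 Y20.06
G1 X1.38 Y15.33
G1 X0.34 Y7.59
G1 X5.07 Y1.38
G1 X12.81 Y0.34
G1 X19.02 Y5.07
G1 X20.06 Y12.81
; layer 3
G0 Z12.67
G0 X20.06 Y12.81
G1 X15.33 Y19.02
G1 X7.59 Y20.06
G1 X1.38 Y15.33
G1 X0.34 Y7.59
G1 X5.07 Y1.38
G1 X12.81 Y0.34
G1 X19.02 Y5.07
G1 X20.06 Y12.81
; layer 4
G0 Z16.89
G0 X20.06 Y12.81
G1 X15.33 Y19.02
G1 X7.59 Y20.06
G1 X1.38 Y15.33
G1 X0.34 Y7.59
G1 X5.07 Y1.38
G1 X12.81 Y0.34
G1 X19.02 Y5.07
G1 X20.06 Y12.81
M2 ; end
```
solid part
  facet normal 0.0000 0.0000 -1.0000
    outer loop
      vertex 7.59 20.06 0.00
      vertex 15.33 19.02 0.00
      vertex 20.06 12.81 0.00
    endloop
  endfacet
  facet normal 0.0000 0.0000 -1.0000
    outer loop
      vertex 1.38 15.33 0.00
      vertex 7.59 20.06 0.00
      vertex 20.06 12.81 0.00
    endloop
  endfacet
  facet normal 0.0000 0.0000 -1.0000
    outer loop
      vertex 0.34 7.59 0.00
      vertex 1.38 15.33 0.00
      vertex 20.06 12.81 0.00
    endloop
  endfacet
  facet normal 0.0000 0.0000 -1.0000
    outer loop
      vertex 5.07 1.38 0.00
      vertex 0.34 7.59 0.00
      vertex 20.06 12.81 0.00
    endloop
  endfacet
  facet normal 0.0000 0.0000 -1.0000
    outer loop
      vertex 12.81 0.34 0.00
      vertex 5.07 1.38 0.00
      vertex 20.06 12.81 0.00
    endloop
  endfacet
  facet normal 0.0000 0.0000 -1.0000
    outer loop
      vertex 19.02 5.07 0.00
      vertex 12.81 0.34 0.00
      vertex 20.06 12.81 0.00
    endloop
  endfacet
  facet normal 0.0000 0.0000 1.0000
    outer loop
      vertex 20.06 12.81 16.89
      vertex 15.33 19.02 16.89
      vertex 7.59 20.06 16.89
    endloop
  endfacet
  facet normal 0.0000 0.0000 1.0000
    outer loop
      vertex 20.06 12.81 16.89
      vertex 7.59 20.06 16.89
      vertex 1.38 15.33 16.89
    endloop
  endfacet
  facet normal 0.0000 0.0000 1.0000
    outer loop
      vertex 20.06 12.81 16.89
      vertex 1.38 15.33 16.89
      vertex 0.34 7.59 16.89
    endloop
  endfacet
  facet normal 0.0000 0.0000 1.0000
    outer loop
      vertex 20.06 12.81 16.89
      vertex 0.34 7.59 16.89
      vertex 5.07 1.38 16.89
    endloop
  endfacet
  facet normal 0.0000 0.0000 1.0000
    outer loop
      vertex 20.06 12.81 16.89
      vertex 5.07 1.38 16.89
      vertex 12.81 0.34 16.89
    endloop
  endfacet
  facet normal 0.0000 0.0000 1.0000
    outer loop
      vertex 20.06 12.81 16.89
      vertex 12.81 0.34 16.89
      vertex 19.02 5.07 16.89
    endloop
  endfacet
  facet normal 0.7955 0.6059 0.0000
    outer loop
      vertex 20.06 12.81 0.00
      vertex 15.33 19.02 0.00
      vertex 15.33 19.02 16.89
    endloop
  endfacet
  facet normal 0.7955 0.6059 0.0000
    outer loop
      vertex 20.06 12.81 0.00
      vertex 15.33 19.02 16.89
      vertex 20.06 12.81 16.89
    endloop
  endfacet
  facet normal 0.1332 0.9911 0.0000
    outer loop
      vertex 15.33 19.02 0.00
      vertex 7.59 20.06 0.00
      vertex 7.59 20.06 16.89
    endloop
  endfacet
  facet normal 0.1332 0.9911 0.0000
    outer loop
      vertex 15.33 19.02 0.00
      vertex 7.59 20.06 16.89
      vertex 15.33 19.02 16.89
    endloop
  endfacet
  facet normal -0.6059 0.7955 0.0000
    outer loop
      vertex 7.59 20.06 0.00
      vertex 1.38 15.33 0.00
      vertex 1.38 15.33 16.89
    endloop
  endfacet
  facet normal -0.6059 0.7955 0.0000
    outer loop
      vertex 7.59 20.06 0.00
      vertex 1.38 15.33 16.89
      vertex 7.59 20.06 16.89
    endloop
  endfacet
  facet normal -0.9911 0.1332 0.0000
    outer loop
      vertex 1.38 15.33 0.00
      vertex 0.34 7.59 0.00
      vertex 0.34 7.59 16.89
    endloop
  endfacet
  facet normal -0.9911 0.1332 0.0000
    outer loop
      vertex 1.38 15.33 0.00
      vertex 0.34 7.59 16.89
      vertex 1.38 15.33 16.89
    endloop
  endfacet
  facet normal -0.7955 -0.6059 0.0000
    outer loop
      vertex 0.34 7.59 0.00
      vertex 5.07 1.38 0.00
      vertex 5.07 1.38 16.89
    endloop
  endfacet
  facet normal -0.7955 -0.6059 0.0000
    outer loop
      vertex 0.34 7.59 0.00
      vertex 5.07 1.38 16.89
      vertex 0.34 7.59 16.89
    endloop
  endfacet
  facet normal -0.1332 -0.9911 0.0000
    outer loop
      vertex 5.07 1.38 0.00
      vertex 12.81 0.34 0.00
      vertex 12.81 0.34 16.89
    endloop
  endfacet
  facet normal -0.1332 -0.9911 0.0000
    outer loop
      vertex 5.07 1.38 0.00
      vertex 12.81 0.34 16.89
      vertex 5.07 1.38 16.89
    endloop
  endfacet
  facet normal 0.6059 -0.7955 0.0000
    outer loop
      vertex 12.81 0.34 0.00
      vertex 19.02 5.07 0.00
      vertex 19.02 5.07 16.89
    endloop
  endfacet
  facet normal 0.6059 -0.7955 0.0000
    outer loop
      vertex 12.81 0.34 0.00
      vertex 19.02 5.07 16.89
      vertex 12.81 0.34 16.89
    endloop
  endfacet
  facet normal 0.9911 -0.1332 0.0000
    outer loop
      vertex 19.02 5.07 0.00
      vertex 20.06 12.81 0.00
      vertex 20.06 12.81 16.89
    endloop
  endfacet
  facet normal 0.9911 -0.1332 0.0000
    outer loop
      vertex 19.02 5.07 0.00
      vertex 20.06 12.81 16.89
      vertex 19.02 5.07 16.89
    endloop
  endfacet
endsolid part

The G0 Z moves step by Δz≈4.22 mm. Every layer's G1 loop is the same polygon, so the solid is a straight extrusion of it from z=0 to z≈16.9. Closing with flat bottom and top caps and triangulating gives 28 facets — a regular 8-sided prism (a cylinder approximated with 8 flat sides), circumscribed radius ≈ 10.2 mm, height ≈ 16.9 mm.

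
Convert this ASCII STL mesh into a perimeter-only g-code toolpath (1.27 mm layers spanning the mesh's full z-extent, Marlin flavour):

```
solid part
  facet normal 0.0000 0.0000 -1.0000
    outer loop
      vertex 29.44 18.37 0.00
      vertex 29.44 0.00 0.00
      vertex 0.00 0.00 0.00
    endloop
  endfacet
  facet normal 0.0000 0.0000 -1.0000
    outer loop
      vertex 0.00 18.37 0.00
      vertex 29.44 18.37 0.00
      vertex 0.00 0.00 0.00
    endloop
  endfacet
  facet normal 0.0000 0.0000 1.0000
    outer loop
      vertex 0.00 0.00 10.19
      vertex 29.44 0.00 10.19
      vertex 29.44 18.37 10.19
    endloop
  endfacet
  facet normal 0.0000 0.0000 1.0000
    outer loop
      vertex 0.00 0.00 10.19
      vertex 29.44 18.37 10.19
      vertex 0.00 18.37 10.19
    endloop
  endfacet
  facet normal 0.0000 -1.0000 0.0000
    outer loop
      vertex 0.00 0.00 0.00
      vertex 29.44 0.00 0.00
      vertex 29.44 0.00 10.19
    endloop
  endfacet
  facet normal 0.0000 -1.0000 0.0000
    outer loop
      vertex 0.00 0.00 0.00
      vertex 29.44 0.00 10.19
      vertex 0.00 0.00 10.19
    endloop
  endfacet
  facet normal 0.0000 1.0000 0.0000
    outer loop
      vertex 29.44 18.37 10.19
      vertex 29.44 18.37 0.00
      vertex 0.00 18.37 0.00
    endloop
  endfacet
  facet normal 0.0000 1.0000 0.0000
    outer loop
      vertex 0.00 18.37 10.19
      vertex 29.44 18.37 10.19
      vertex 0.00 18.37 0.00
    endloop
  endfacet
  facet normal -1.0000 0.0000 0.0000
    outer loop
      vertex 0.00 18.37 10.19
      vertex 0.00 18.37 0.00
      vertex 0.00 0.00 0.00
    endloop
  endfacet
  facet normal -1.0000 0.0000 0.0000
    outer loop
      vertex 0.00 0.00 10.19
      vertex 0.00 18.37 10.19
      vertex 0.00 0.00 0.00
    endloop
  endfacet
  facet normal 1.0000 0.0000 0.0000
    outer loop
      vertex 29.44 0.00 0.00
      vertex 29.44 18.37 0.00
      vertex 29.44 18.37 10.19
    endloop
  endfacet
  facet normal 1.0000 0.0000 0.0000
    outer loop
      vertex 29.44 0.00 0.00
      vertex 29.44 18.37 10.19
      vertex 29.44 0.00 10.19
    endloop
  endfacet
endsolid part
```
; perimeter-only toolpath
G21 ; units = mm
G90 ; absolute positioning
G28 ; home
; layer 1
G0 Z1.27
G0 X0.00 Y0.00
G1 X29.44 Y0.00
G1 X29.44 Y18.37
G1 X0.00 Y18.37
G1 X0.00 Y0.00
; layer 2
G0 Z2.55
G0 X0.00 Y0.00
G1 X29.44 Y0.00
G1 X29.44 Y18.37
G1 X0.00 Y18.37
G1 X0.00 Y0.00
; layer 3
G0 Z3.82
G0 X0.00 Y0.00
G1 X29.44 Y0.00
G1 X29.44 Y18.37
G1 X0.00 Y18.37
G1 X0.00 Y0.00
; layer 4
G0 Z5.09
G0 X0.00 Y0.00
G1 X29.44 Y0.00
G1 X29.44 Y18.37
G1 X0.00 Y18.37
G1 X0.00 Y0.00
; layer 5
G0 Z6.37
G0 X0.00 Y0.00
G1 X29.44 Y0.00
G1 X29.44 Y18.37
G1 X0.00 Y18.37
G1 X0.00 Y0.00
; layer 6
G0 Z7.64
G0 X0.00 Y0.00
G1 X29.44 Y0.00
G1 X29.44 Y18.37
G1 X0.00 Y18.37
G1 X0.00 Y0.00
; layer 7
G0 Z8.92
G0 X0.00 Y0.00
G1 X29.44 Y0.00
G1 X29.44 Y18.37
G1 X0.00 Y18.37
G1 X0.00 Y0.00
; layer 8
G0 Z10.19
G0 X0.00 Y0.00
G1 X29.44 Y0.00
G1 X29.44 Y18.37
G1 X0.00 Y18.37
G1 X0.00 Y0.00
M2 ; end

The solid is a rectangular box, roughly 29.4 × 18.4 mm footprint and 10.2 mm tall. Slicing at Δz = 1.27 mm — 8 equal slices spanning the solid's height, so layer i sits at z = i·h/8 — gives 8 non-empty perimeters. Each is a 4-segment closed polygon; G0 lifts to the layer z and rapids to the start vertex, then G1 traces the edges.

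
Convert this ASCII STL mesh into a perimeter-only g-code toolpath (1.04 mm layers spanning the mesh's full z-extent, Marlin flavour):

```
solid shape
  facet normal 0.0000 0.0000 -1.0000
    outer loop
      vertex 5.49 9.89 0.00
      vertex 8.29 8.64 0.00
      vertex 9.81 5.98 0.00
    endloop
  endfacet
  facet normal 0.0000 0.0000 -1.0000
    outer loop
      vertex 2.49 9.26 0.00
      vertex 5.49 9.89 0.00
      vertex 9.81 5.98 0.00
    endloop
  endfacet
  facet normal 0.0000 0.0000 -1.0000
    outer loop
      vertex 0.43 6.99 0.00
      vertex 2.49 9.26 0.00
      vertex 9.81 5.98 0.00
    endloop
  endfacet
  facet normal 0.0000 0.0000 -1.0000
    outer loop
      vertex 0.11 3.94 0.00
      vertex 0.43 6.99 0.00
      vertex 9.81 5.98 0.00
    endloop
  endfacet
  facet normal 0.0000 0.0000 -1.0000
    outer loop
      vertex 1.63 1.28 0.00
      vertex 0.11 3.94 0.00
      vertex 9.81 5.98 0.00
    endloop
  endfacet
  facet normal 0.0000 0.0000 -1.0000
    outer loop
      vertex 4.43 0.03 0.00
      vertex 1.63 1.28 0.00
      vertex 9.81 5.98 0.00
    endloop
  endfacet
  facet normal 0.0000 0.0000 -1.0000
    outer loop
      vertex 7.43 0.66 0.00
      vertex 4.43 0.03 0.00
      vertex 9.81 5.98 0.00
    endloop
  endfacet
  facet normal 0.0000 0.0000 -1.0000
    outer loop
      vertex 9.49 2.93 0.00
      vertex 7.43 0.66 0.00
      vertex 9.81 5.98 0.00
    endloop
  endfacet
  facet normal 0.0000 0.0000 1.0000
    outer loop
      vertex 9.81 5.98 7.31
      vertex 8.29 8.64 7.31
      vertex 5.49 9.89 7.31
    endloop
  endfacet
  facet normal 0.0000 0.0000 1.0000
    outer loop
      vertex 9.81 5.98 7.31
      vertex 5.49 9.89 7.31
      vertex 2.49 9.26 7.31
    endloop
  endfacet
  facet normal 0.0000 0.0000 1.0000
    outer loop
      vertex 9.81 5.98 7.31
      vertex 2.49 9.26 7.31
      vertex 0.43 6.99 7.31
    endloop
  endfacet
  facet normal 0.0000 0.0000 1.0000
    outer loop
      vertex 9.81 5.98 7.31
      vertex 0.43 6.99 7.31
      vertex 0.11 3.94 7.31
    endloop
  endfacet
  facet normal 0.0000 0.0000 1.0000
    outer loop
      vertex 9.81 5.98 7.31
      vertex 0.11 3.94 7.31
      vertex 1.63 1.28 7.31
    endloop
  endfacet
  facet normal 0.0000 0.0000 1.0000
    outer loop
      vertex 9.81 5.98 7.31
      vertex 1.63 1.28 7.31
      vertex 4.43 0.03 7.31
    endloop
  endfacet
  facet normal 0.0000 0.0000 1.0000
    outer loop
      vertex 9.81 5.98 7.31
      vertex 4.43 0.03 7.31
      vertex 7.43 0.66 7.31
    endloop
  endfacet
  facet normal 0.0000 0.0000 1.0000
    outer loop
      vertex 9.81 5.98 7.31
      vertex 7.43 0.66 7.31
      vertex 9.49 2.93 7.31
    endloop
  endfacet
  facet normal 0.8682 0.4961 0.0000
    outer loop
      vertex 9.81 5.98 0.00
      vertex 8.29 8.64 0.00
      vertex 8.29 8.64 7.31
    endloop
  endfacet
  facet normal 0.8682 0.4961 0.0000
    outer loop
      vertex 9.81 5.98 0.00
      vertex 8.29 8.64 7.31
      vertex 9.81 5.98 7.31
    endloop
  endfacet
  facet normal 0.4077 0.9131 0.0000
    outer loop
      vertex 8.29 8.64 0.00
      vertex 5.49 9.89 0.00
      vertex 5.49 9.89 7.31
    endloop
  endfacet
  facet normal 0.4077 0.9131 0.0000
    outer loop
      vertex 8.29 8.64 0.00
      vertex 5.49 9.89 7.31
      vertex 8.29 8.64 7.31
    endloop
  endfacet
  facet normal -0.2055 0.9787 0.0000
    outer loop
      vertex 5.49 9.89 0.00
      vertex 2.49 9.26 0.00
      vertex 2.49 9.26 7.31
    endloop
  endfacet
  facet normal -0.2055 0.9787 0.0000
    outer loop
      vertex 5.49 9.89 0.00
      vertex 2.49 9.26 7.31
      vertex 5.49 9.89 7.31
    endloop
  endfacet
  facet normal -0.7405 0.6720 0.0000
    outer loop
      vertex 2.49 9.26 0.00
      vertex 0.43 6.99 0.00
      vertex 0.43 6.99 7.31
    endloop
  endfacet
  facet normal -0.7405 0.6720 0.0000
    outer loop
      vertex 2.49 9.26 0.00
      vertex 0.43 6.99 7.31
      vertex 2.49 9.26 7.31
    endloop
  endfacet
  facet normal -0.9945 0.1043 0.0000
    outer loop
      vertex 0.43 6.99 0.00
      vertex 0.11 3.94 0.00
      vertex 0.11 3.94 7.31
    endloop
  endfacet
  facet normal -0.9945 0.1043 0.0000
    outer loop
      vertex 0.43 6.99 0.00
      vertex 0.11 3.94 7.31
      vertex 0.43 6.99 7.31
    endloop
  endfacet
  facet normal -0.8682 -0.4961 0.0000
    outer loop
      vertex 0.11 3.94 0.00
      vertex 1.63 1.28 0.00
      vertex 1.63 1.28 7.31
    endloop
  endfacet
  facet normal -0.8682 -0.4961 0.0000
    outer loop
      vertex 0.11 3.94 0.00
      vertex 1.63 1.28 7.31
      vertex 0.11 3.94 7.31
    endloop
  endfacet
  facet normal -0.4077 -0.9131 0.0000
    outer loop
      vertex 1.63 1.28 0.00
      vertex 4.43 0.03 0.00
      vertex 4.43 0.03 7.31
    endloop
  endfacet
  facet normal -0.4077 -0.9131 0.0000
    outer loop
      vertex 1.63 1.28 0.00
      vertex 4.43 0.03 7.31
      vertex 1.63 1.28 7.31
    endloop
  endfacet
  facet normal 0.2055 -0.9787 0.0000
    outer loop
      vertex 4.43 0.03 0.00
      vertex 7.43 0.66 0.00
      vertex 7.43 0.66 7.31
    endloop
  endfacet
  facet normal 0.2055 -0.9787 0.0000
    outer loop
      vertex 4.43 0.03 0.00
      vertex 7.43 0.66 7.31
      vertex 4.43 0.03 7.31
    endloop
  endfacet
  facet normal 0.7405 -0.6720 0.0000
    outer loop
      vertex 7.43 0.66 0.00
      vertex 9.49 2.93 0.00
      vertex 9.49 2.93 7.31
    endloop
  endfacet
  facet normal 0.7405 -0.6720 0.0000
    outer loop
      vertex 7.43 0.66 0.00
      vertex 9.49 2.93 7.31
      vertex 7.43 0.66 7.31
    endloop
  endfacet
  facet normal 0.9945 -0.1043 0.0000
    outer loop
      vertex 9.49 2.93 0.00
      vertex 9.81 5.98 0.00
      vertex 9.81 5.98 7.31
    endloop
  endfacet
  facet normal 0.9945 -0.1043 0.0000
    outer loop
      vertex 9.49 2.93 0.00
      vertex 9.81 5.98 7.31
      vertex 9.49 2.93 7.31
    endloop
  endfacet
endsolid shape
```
; perimeter-only toolpath
G21 ; units = mm
G90 ; absolute positioning
G28 ; home
; layer 1
G0 Z1.04
G0 X9.81 Y5.98
G1 X8.29 Y8.64
G1 X5.49 Y9.89
G1 X2.49 Y9.26
G1 X0.43 Y6.99
G1 X0.11 Y3.94
G1 X1.63 Y1.28
G1 X4.43 Y0.03
G1 X7.43 Y0.66
G1 X9.49 Y2.93
G1 X9.81 Y5.98
; layer 2
G0 Z2.09
G0 X9.81 Y5.98
G1 X8.29 Y8.64
G1 X5.49 Y9.89
G1 X2.49 Y9.26
G1 X0.43 Y6.99
G1 X0.11 Y3.94
G1 X1.63 Y1.28
G1 X4.43 Y0.03
G1 X7.43 Y0.66
G1 X9.49 Y2.93
G1 X9.81 Y5.98
; layer 3
G0 Z3.13
G0 X9.81 Y5.98
G1 X8.29 Y8.64
G1 X5.49 Y9.89
G1 X2.49 Y9.26
G1 X0.43 Y6.99
G1 X0.11 Y3.94
G1 X1.63 Y1.28
G1 X4.43 Y0.03
G1 X7.43 Y0.66
G1 X9.49 Y2.93
G1 X9.81 Y5.98
; layer 4
G0 Z4.18
G0 X9.81 Y5.98
G1 X8.29 Y8.64
G1 X5.49 Y9.89
G1 X2.49 Y9.26
G1 X0.43 Y6.99
G1 X0.11 Y3.94
G1 X1.63 Y1.28
G1 X4.43 Y0.03
G1 X7.43 Y0.66
G1 X9.49 Y2.93
G1 X9.81 Y5.98
; layer 5
G0 Z5.22
G0 X9.81 Y5.98
G1 X8.29 Y8.64
G1 X5.49 Y9.89
G1 X2.49 Y9.26
G1 X0.43 Y6.99
G1 X0.11 Y3.94
G1 X1.63 Y1.28
G1 X4.43 Y0.03
G1 X7.43 Y0.66
G1 X9.49 Y2.93
G1 X9.81 Y5.98
; layer 6
G0 Z6.27
G0 X9.81 Y5.98
G1 X8.29 Y8.64
G1 X5.49 Y9.89
G1 X2.49 Y9.26
G1 X0.43 Y6.99
G1 X0.11 Y3.94
G1 X1.63 Y1.28
G1 X4.43 Y0.03
G1 X7.43 Y0.66
G1 X9.49 Y2.93
G1 X9.81 Y5.98
; layer 7
G0 Z7.31
G0 X9.81 Y5.98
G1 X8.29 Y8.64
G1 X5.49 Y9.89
G1 X2.49 Y9.26
G1 X0.43 Y6.99
G1 X0.11 Y3.94
G1 X1.63 Y1.28
G1 X4.43 Y0.03
G1 X7.43 Y0.66
G1 X9.49 Y2.93
G1 X9.81 Y5.98
M2 ; end

The solid is a regular 10-sided prism (a cylinder approximated with 10 flat sides), circumscribed radius ≈ 4.96 mm, height ≈ 7.31 mm. Slicing at Δz = 1.04 mm — 7 equal slices spanning the solid's height, so layer i sits at z = i·h/7 — gives 7 non-empty perimeters. Each is a 10-segment closed polygon; G0 lifts to the layer z and rapids to the start vertex, then G1 traces the edges.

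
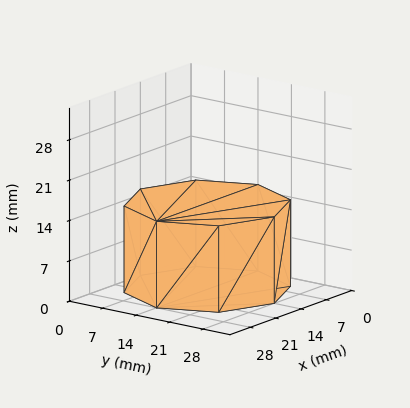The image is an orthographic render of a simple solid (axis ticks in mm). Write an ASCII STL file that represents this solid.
Reading the render: the shape is a regular 8-sided prism (a cylinder approximated with 8 flat sides), circumscribed radius ≈ 14 mm, height ≈ 15 mm (dimensions read to the nearest mm from the axis ticks). For the STL, each face is triangulated and given an outward normal.

solid part
  facet normal 0.0000 0.0000 -1.0000
    outer loop
      vertex 14.0 28.0 0.0
      vertex 23.9 23.9 0.0
      vertex 28.0 14.0 0.0
    endloop
  endfacet
  facet normal 0.0000 0.0000 -1.0000
    outer loop
      vertex 4.1 23.9 0.0
      vertex 14.0 28.0 0.0
      vertex 28.0 14.0 0.0
    endloop
  endfacet
  facet normal 0.0000 0.0000 -1.0000
    outer loop
      vertex 0.0 14.0 0.0
      vertex 4.1 23.9 0.0
      vertex 28.0 14.0 0.0
    endloop
  endfacet
  facet normal 0.0000 0.0000 -1.0000
    outer loop
      vertex 4.1 4.1 0.0
      vertex 0.0 14.0 0.0
      vertex 28.0 14.0 0.0
    endloop
  endfacet
  facet normal 0.0000 0.0000 -1.0000
    outer loop
      vertex 14.0 0.0 0.0
      vertex 4.1 4.1 0.0
      vertex 28.0 14.0 0.0
    endloop
  endfacet
  facet normal 0.0000 0.0000 -1.0000
    outer loop
      vertex 23.9 4.1 0.0
      vertex 14.0 0.0 0.0
      vertex 28.0 14.0 0.0
    endloop
  endfacet
  facet normal 0.0000 0.0000 1.0000
    outer loop
      vertex 28.0 14.0 15.0
      vertex 23.9 23.9 15.0
      vertex 14.0 28.0 15.0
    endloop
  endfacet
  facet normal 0.0000 0.0000 1.0000
    outer loop
      vertex 28.0 14.0 15.0
      vertex 14.0 28.0 15.0
      vertex 4.1 23.9 15.0
    endloop
  endfacet
  facet normal 0.0000 0.0000 1.0000
    outer loop
      vertex 28.0 14.0 15.0
      vertex 4.1 23.9 15.0
      vertex 0.0 14.0 15.0
    endloop
  endfacet
  facet normal 0.0000 0.0000 1.0000
    outer loop
      vertex 28.0 14.0 15.0
      vertex 0.0 14.0 15.0
      vertex 4.1 4.1 15.0
    endloop
  endfacet
  facet normal 0.0000 0.0000 1.0000
    outer loop
      vertex 28.0 14.0 15.0
      vertex 4.1 4.1 15.0
      vertex 14.0 0.0 15.0
    endloop
  endfacet
  facet normal 0.0000 0.0000 1.0000
    outer loop
      vertex 28.0 14.0 15.0
      vertex 14.0 0.0 15.0
      vertex 23.9 4.1 15.0
    endloop
  endfacet
  facet normal 0.9239 0.3826 0.0000
    outer loop
      vertex 28.0 14.0 0.0
      vertex 23.9 23.9 0.0
      vertex 23.9 23.9 15.0
    endloop
  endfacet
  facet normal 0.9239 0.3826 0.0000
    outer loop
      vertex 28.0 14.0 0.0
      vertex 23.9 23.9 15.0
      vertex 28.0 14.0 15.0
    endloop
  endfacet
  facet normal 0.3826 0.9239 0.0000
    outer loop
      vertex 23.9 23.9 0.0
      vertex 14.0 28.0 0.0
      vertex 14.0 28.0 15.0
    endloop
  endfacet
  facet normal 0.3826 0.9239 0.0000
    outer loop
      vertex 23.9 23.9 0.0
      vertex 14.0 28.0 15.0
      vertex 23.9 23.9 15.0
    endloop
  endfacet
  facet normal -0.3826 0.9239 0.0000
    outer loop
      vertex 14.0 28.0 0.0
      vertex 4.1 23.9 0.0
      vertex 4.1 23.9 15.0
    endloop
  endfacet
  facet normal -0.3826 0.9239 0.0000
    outer loop
      vertex 14.0 28.0 0.0
      vertex 4.1 23.9 15.0
      vertex 14.0 28.0 15.0
    endloop
  endfacet
  facet normal -0.9239 0.3826 0.0000
    outer loop
      vertex 4.1 23.9 0.0
      vertex 0.0 14.0 0.0
      vertex 0.0 14.0 15.0
    endloop
  endfacet
  facet normal -0.9239 0.3826 0.0000
    outer loop
      vertex 4.1 23.9 0.0
      vertex 0.0 14.0 15.0
      vertex 4.1 23.9 15.0
    endloop
  endfacet
  facet normal -0.9239 -0.3826 0.0000
    outer loop
      vertex 0.0 14.0 0.0
      vertex 4.1 4.1 0.0
      vertex 4.1 4.1 15.0
    endloop
  endfacet
  facet normal -0.9239 -0.3826 0.0000
    outer loop
      vertex 0.0 14.0 0.0
      vertex 4.1 4.1 15.0
      vertex 0.0 14.0 15.0
    endloop
  endfacet
  facet normal -0.3826 -0.9239 0.0000
    outer loop
      vertex 4.1 4.1 0.0
      vertex 14.0 0.0 0.0
      vertex 14.0 0.0 15.0
    endloop
  endfacet
  facet normal -0.3826 -0.9239 0.0000
    outer loop
      vertex 4.1 4.1 0.0
      vertex 14.0 0.0 15.0
      vertex 4.1 4.1 15.0
    endloop
  endfacet
  facet normal 0.3826 -0.9239 0.0000
    outer loop
      vertex 14.0 0.0 0.0
      vertex 23.9 4.1 0.0
      vertex 23.9 4.1 15.0
    endloop
  endfacet
  facet normal 0.3826 -0.9239 0.0000
    outer loop
      vertex 14.0 0.0 0.0
      vertex 23.9 4.1 15.0
      vertex 14.0 0.0 15.0
    endloop
  endfacet
  facet normal 0.9239 -0.3826 0.0000
    outer loop
      vertex 23.9 4.1 0.0
      vertex 28.0 14.0 0.0
      vertex 28.0 14.0 15.0
    endloop
  endfacet
  facet normal 0.9239 -0.3826 0.0000
    outer loop
      vertex 23.9 4.1 0.0
      vertex 28.0 14.0 15.0
      vertex 23.9 4.1 15.0
    endloop
  endfacet
endsolid part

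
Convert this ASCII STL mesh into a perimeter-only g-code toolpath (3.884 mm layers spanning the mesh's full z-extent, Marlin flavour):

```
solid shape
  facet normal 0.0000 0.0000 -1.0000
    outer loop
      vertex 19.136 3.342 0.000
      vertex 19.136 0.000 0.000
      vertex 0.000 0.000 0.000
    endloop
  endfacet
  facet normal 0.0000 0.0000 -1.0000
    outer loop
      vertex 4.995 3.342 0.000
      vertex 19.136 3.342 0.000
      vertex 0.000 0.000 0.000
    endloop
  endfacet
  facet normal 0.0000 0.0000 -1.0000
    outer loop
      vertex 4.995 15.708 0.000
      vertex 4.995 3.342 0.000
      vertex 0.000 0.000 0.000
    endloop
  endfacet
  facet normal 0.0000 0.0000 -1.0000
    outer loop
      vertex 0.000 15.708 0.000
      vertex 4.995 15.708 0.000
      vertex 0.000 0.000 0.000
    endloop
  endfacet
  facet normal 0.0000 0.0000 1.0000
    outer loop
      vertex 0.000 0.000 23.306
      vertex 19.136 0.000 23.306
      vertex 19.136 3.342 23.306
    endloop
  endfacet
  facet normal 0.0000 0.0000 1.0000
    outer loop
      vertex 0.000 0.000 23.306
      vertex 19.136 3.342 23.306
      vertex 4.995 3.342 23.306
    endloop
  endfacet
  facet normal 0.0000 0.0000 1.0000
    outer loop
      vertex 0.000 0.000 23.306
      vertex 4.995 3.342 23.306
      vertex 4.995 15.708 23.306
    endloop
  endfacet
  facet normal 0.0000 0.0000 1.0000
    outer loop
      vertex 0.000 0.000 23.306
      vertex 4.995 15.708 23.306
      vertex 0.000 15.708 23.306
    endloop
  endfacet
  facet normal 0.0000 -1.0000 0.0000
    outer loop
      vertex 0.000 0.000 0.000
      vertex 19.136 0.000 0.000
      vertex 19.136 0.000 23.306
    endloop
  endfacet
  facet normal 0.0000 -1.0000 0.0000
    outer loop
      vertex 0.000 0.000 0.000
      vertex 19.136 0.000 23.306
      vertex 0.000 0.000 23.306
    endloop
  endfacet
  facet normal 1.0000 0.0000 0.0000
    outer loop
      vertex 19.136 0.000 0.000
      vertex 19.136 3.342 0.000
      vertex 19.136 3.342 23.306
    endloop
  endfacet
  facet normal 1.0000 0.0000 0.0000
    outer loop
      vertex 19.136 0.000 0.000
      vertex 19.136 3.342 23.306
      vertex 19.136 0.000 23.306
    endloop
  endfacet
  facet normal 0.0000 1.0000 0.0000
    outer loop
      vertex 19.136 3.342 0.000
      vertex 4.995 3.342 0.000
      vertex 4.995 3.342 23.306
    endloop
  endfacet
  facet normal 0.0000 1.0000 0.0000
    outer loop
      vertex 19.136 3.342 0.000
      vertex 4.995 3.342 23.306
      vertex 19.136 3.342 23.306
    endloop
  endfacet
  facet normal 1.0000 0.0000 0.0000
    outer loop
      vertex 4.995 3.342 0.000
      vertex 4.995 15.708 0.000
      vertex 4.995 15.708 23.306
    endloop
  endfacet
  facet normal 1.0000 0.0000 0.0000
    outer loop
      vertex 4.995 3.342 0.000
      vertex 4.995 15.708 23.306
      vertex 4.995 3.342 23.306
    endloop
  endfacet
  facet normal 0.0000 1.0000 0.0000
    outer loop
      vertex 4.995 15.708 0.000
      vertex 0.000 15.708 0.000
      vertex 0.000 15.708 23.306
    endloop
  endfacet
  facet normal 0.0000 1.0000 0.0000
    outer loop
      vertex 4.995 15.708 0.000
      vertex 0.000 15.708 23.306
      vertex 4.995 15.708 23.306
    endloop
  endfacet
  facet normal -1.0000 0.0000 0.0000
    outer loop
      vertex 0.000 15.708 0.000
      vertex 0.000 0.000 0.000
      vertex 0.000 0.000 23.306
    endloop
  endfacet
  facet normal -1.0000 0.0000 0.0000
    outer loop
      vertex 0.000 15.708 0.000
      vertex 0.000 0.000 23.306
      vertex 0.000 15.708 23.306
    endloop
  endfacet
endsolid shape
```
; perimeter-only toolpath
G21 ; units = mm
G90 ; absolute positioning
G28 ; home
; layer 1
G0 Z3.884
G0 X0.000 Y0.000
G1 X19.136 Y0.000
G1 X19.136 Y3.342
G1 X4.995 Y3.342
G1 X4.995 Y15.708
G1 X0.000 Y15.708
G1 X0.000 Y0.000
; layer 2
G0 Z7.769
G0 X0.000 Y0.000
G1 X19.136 Y0.000
G1 X19.136 Y3.342
G1 X4.995 Y3.342
G1 X4.995 Y15.708
G1 X0.000 Y15.708
G1 X0.000 Y0.000
; layer 3
G0 Z11.653
G0 X0.000 Y0.000
G1 X19.136 Y0.000
G1 X19.136 Y3.342
G1 X4.995 Y3.342
G1 X4.995 Y15.708
G1 X0.000 Y15.708
G1 X0.000 Y0.000
; layer 4
G0 Z15.537
G0 X0.000 Y0.000
G1 X19.136 Y0.000
G1 X19.136 Y3.342
G1 X4.995 Y3.342
G1 X4.995 Y15.708
G1 X0.000 Y15.708
G1 X0.000 Y0.000
; layer 5
G0 Z19.422
G0 X0.000 Y0.000
G1 X19.136 Y0.000
G1 X19.136 Y3.342
G1 X4.995 Y3.342
G1 X4.995 Y15.708
G1 X0.000 Y15.708
G1 X0.000 Y0.000
; layer 6
G0 Z23.306
G0 X0.000 Y0.000
G1 X19.136 Y0.000
G1 X19.136 Y3.342
G1 X4.995 Y3.342
G1 X4.995 Y15.708
G1 X0.000 Y15.708
G1 X0.000 Y0.000
M2 ; end

The solid is an L-shaped prism: outer 19.1 × 15.7 mm, arm thicknesses ≈ 3.34 mm (horizontal) and 5 mm (vertical), extruded 23.3 mm in z. Slicing at Δz = 3.884 mm — 6 equal slices spanning the solid's height, so layer i sits at z = i·h/6 — gives 6 non-empty perimeters. Each is a 6-segment closed polygon; G0 lifts to the layer z and rapids to the start vertex, then G1 traces the edges.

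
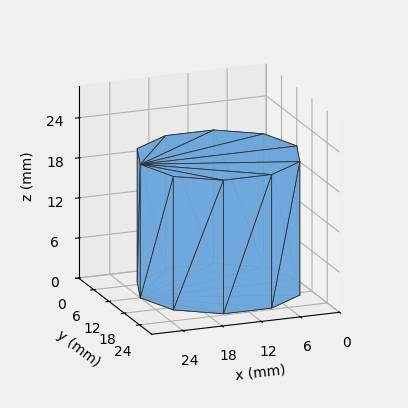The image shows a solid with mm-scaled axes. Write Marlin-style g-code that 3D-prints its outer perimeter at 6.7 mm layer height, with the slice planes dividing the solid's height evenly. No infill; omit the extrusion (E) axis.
Reading the render: the shape is a regular 10-sided prism (a cylinder approximated with 10 flat sides), circumscribed radius ≈ 12 mm, height ≈ 20 mm (dimensions read to the nearest mm from the axis ticks). For the g-code, the solid's height is divided into equal slices at the stated Δz and each level perimeter traced with G1 moves after a G0 lift.

; perimeter-only toolpath
G21 ; units = mm
G90 ; absolute positioning
G28 ; home
; layer 1
G0 Z6.7
G0 X24.0 Y12.0
G1 X21.7 Y19.1
G1 X15.7 Y23.4
G1 X8.3 Y23.4
G1 X2.3 Y19.1
G1 X0.0 Y12.0
G1 X2.3 Y4.9
G1 X8.3 Y0.6
G1 X15.7 Y0.6
G1 X21.7 Y4.9
G1 X24.0 Y12.0
; layer 2
G0 Z13.3
G0 X24.0 Y12.0
G1 X21.7 Y19.1
G1 X15.7 Y23.4
G1 X8.3 Y23.4
G1 X2.3 Y19.1
G1 X0.0 Y12.0
G1 X2.3 Y4.9
G1 X8.3 Y0.6
G1 X15.7 Y0.6
G1 X21.7 Y4.9
G1 X24.0 Y12.0
; layer 3
G0 Z20.0
G0 X24.0 Y12.0
G1 X21.7 Y19.1
G1 X15.7 Y23.4
G1 X8.3 Y23.4
G1 X2.3 Y19.1
G1 X0.0 Y12.0
G1 X2.3 Y4.9
G1 X8.3 Y0.6
G1 X15.7 Y0.6
G1 X21.7 Y4.9
G1 X24.0 Y12.0
M2 ; end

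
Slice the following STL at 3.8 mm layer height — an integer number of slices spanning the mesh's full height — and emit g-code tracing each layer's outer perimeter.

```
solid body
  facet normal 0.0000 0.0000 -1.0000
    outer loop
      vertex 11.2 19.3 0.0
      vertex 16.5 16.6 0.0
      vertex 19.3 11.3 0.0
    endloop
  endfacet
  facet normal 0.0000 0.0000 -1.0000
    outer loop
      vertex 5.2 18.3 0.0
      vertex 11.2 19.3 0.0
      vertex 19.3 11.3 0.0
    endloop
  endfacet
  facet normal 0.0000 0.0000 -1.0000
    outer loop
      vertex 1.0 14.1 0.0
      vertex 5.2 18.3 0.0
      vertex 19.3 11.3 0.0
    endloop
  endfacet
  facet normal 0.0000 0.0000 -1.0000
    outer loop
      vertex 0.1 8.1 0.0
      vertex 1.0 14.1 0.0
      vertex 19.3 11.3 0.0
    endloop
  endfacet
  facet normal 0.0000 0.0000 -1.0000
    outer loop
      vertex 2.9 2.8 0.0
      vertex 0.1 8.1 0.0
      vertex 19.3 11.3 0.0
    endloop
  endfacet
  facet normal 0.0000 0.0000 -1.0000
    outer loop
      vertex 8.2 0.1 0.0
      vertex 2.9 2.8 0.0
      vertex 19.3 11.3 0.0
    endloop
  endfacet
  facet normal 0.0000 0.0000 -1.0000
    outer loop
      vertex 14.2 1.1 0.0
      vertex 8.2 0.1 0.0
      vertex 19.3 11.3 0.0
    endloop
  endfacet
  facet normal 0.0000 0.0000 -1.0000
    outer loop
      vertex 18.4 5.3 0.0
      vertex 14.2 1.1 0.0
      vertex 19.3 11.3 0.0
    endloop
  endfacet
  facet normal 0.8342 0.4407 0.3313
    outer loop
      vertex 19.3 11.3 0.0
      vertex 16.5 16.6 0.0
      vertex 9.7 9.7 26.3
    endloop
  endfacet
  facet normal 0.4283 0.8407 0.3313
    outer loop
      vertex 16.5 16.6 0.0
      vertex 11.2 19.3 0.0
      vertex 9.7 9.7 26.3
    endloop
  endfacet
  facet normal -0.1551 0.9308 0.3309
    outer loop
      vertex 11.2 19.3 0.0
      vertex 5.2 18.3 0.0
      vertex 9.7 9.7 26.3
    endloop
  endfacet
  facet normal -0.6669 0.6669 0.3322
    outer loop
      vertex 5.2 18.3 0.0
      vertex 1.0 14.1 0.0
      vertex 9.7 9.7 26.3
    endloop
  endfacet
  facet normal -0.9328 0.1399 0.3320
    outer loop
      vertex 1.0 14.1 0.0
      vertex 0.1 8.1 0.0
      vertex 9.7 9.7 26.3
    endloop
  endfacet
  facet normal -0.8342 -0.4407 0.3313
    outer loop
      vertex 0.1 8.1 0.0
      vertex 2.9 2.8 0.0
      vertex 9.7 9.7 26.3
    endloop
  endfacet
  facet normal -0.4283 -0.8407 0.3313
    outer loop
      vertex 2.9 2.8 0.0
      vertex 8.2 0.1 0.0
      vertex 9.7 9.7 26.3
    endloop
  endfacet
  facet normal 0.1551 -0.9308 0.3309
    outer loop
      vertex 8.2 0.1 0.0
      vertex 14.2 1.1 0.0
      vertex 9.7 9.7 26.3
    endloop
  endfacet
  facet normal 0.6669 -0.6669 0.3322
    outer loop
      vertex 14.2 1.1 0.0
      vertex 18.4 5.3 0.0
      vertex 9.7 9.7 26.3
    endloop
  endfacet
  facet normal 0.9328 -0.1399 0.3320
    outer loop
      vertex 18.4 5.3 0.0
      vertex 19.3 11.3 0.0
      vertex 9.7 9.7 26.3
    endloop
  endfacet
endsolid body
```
; perimeter-only toolpath
G21 ; units = mm
G90 ; absolute positioning
G28 ; home
; layer 1
G0 Z3.8
G0 X17.9 Y11.1
G1 X15.5 Y15.6
G1 X11.0 Y17.9
G1 X5.8 Y17.1
G1 X2.2 Y13.5
G1 X1.5 Y8.3
G1 X3.9 Y3.8
G1 X8.4 Y1.5
G1 X13.6 Y2.3
G1 X17.2 Y5.9
G1 X17.9 Y11.1
; layer 2
G0 Z7.5
G0 X16.6 Y10.8
G1 X14.6 Y14.6
G1 X10.8 Y16.6
G1 X6.5 Y15.8
G1 X3.5 Y12.8
G1 X2.8 Y8.6
G1 X4.8 Y4.8
G1 X8.6 Y2.8
G1 X12.9 Y3.6
G1 X15.9 Y6.6
G1 X16.6 Y10.8
; layer 3
G0 Z11.3
G0 X15.2 Y10.6
G1 X13.6 Y13.6
G1 X10.6 Y15.2
G1 X7.1 Y14.6
G1 X4.7 Y12.2
G1 X4.2 Y8.8
G1 X5.8 Y5.8
G1 X8.8 Y4.2
G1 X12.3 Y4.8
G1 X14.7 Y7.2
G1 X15.2 Y10.6
; layer 4
G0 Z15.0
G0 X13.8 Y10.4
G1 X12.6 Y12.7
G1 X10.3 Y13.8
G1 X7.8 Y13.4
G1 X6.0 Y11.6
G1 X5.6 Y9.0
G1 X6.8 Y6.7
G1 X9.1 Y5.6
G1 X11.6 Y6.0
G1 X13.4 Y7.8
G1 X13.8 Y10.4
; layer 5
G0 Z18.8
G0 X12.4 Y10.2
G1 X11.6 Y11.7
G1 X10.1 Y12.4
G1 X8.4 Y12.2
G1 X7.2 Y11.0
G1 X7.0 Y9.2
G1 X7.8 Y7.7
G1 X9.3 Y7.0
G1 X11.0 Y7.2
G1 X12.2 Y8.4
G1 X12.4 Y10.2
; layer 6
G0 Z22.5
G0 X11.1 Y9.9
G1 X10.7 Y10.7
G1 X9.9 Y11.1
G1 X9.1 Y10.9
G1 X8.5 Y10.3
G1 X8.3 Y9.5
G1 X8.7 Y8.7
G1 X9.5 Y8.3
G1 X10.3 Y8.5
G1 X10.9 Y9.1
G1 X11.1 Y9.9
M2 ; end

The solid is a regular 10-sided pyramid, base circumscribed radius ≈ 9.7 mm, apex at z ≈ 26.3 mm. Slicing at Δz = 3.8 mm — 7 equal slices spanning the solid's height, so layer i sits at z = i·h/7 — gives 6 non-empty perimeters. Each is a 10-segment closed polygon; G0 lifts to the layer z and rapids to the start vertex, then G1 traces the edges. The cross-section shrinks linearly with z (the slice at the apex is degenerate and omitted).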